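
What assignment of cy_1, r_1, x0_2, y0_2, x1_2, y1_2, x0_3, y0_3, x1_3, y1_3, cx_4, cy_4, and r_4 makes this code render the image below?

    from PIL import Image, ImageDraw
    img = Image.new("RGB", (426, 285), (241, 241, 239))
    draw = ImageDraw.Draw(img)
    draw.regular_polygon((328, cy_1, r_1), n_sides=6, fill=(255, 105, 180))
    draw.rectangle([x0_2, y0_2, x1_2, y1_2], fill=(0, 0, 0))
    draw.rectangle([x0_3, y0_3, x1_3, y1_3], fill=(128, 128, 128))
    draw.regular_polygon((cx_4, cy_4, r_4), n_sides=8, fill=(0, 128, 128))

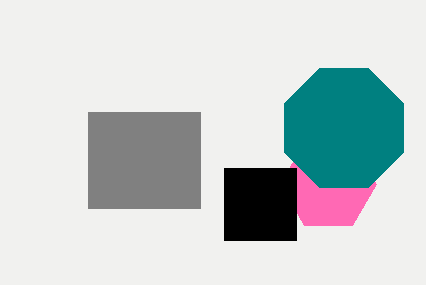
cy_1 = 184; r_1 = 48; x0_2 = 224; y0_2 = 168; x1_2 = 296; y1_2 = 240; x0_3 = 88; y0_3 = 112; x1_3 = 200; y1_3 = 208; cx_4 = 344; cy_4 = 128; r_4 = 64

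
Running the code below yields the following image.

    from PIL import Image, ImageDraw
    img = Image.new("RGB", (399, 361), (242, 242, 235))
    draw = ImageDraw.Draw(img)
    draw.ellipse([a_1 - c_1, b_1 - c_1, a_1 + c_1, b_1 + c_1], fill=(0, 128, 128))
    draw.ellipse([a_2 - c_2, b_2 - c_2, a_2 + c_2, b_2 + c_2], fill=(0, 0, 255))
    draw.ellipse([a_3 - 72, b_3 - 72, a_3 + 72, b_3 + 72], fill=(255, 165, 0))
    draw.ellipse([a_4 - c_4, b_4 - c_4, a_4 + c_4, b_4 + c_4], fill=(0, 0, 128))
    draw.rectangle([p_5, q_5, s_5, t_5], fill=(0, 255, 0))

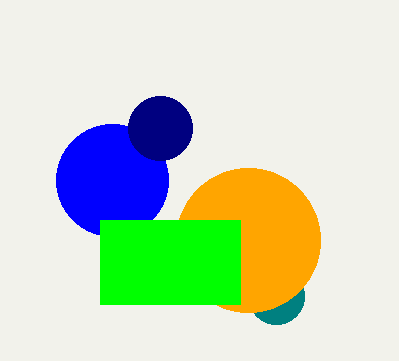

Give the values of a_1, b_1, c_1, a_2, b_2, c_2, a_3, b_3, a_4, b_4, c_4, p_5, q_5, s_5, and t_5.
a_1 = 276; b_1 = 296; c_1 = 28; a_2 = 112; b_2 = 180; c_2 = 56; a_3 = 248; b_3 = 240; a_4 = 160; b_4 = 128; c_4 = 32; p_5 = 100; q_5 = 220; s_5 = 240; t_5 = 304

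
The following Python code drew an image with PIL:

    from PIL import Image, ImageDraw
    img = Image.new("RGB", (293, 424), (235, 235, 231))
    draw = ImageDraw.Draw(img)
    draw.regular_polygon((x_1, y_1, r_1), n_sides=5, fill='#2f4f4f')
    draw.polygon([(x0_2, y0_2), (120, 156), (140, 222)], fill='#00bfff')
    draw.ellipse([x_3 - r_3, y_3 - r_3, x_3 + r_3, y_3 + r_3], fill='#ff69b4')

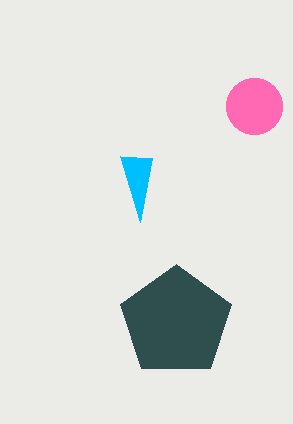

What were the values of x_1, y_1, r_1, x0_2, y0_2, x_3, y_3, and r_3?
x_1 = 176; y_1 = 322; r_1 = 58; x0_2 = 152; y0_2 = 158; x_3 = 254; y_3 = 106; r_3 = 28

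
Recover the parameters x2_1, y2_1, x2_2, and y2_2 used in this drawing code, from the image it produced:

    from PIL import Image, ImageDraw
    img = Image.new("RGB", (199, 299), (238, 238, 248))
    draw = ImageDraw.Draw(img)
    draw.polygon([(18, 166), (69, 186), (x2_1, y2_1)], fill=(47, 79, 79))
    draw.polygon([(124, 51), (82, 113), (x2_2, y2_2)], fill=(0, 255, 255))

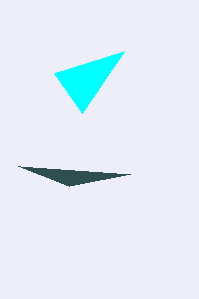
x2_1 = 130; y2_1 = 174; x2_2 = 54; y2_2 = 73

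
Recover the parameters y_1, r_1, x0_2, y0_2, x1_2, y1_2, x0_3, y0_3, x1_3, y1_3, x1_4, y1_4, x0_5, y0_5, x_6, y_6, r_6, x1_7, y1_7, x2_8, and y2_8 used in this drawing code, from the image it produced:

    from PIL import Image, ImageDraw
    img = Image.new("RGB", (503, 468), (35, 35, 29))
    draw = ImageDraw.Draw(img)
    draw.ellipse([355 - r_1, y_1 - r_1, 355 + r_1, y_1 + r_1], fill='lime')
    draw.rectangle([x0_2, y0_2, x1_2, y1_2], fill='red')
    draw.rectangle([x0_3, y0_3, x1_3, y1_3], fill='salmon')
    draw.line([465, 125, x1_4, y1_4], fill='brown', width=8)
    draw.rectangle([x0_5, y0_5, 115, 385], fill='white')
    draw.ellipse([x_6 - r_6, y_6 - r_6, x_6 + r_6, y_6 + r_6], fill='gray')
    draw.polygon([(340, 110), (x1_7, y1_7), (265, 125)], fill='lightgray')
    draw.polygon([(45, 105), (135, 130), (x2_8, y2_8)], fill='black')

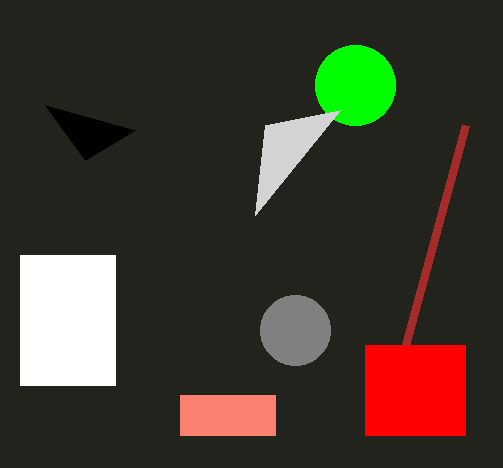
y_1 = 85
r_1 = 40
x0_2 = 365
y0_2 = 345
x1_2 = 465
y1_2 = 435
x0_3 = 180
y0_3 = 395
x1_3 = 275
y1_3 = 435
x1_4 = 405
y1_4 = 345
x0_5 = 20
y0_5 = 255
x_6 = 295
y_6 = 330
r_6 = 35
x1_7 = 255
y1_7 = 215
x2_8 = 85
y2_8 = 160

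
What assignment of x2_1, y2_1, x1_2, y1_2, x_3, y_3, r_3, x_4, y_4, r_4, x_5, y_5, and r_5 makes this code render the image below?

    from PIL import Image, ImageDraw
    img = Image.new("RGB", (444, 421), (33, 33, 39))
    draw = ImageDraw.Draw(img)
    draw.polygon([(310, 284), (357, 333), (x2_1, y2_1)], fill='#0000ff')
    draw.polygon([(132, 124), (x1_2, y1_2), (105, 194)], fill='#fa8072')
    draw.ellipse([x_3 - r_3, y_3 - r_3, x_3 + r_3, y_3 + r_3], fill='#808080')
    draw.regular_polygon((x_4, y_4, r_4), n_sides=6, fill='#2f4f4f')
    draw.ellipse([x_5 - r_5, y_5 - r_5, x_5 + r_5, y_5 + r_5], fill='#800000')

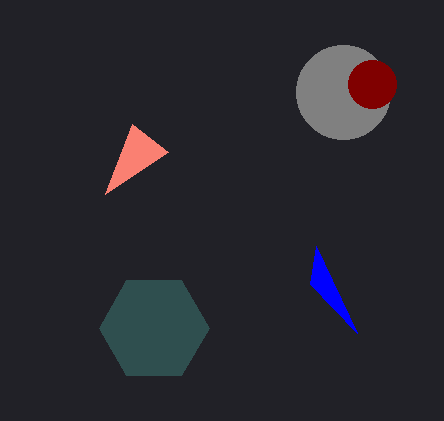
x2_1 = 316
y2_1 = 246
x1_2 = 168
y1_2 = 152
x_3 = 343
y_3 = 92
r_3 = 47
x_4 = 154
y_4 = 328
r_4 = 55
x_5 = 372
y_5 = 84
r_5 = 24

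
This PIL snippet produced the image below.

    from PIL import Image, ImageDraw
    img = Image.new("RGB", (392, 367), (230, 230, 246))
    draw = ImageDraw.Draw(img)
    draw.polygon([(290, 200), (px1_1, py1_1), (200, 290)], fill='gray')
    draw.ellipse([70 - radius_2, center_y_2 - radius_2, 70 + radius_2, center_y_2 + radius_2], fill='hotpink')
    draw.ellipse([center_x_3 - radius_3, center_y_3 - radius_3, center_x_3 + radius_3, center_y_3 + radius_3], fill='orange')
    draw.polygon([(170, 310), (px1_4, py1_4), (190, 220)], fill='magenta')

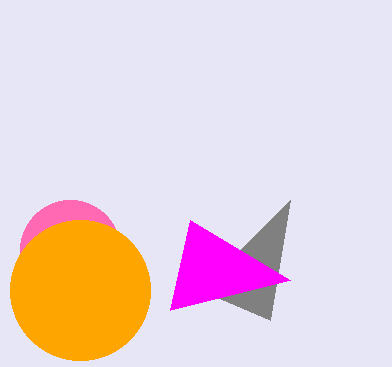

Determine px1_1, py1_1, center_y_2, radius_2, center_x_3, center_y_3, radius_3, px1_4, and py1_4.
px1_1 = 270, py1_1 = 320, center_y_2 = 250, radius_2 = 50, center_x_3 = 80, center_y_3 = 290, radius_3 = 70, px1_4 = 290, py1_4 = 280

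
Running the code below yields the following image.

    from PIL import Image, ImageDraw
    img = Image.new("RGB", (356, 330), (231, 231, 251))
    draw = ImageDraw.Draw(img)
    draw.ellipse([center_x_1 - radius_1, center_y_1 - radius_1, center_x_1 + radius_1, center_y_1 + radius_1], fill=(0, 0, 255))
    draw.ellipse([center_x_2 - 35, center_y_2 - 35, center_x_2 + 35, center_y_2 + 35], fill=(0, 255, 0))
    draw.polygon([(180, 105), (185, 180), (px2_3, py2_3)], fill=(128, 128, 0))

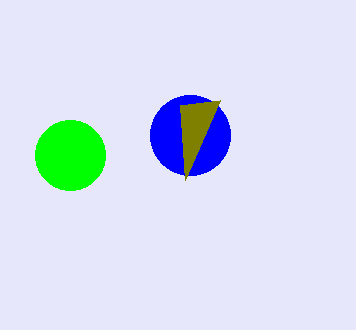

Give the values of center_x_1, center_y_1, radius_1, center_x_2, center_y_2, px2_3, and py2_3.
center_x_1 = 190, center_y_1 = 135, radius_1 = 40, center_x_2 = 70, center_y_2 = 155, px2_3 = 220, py2_3 = 100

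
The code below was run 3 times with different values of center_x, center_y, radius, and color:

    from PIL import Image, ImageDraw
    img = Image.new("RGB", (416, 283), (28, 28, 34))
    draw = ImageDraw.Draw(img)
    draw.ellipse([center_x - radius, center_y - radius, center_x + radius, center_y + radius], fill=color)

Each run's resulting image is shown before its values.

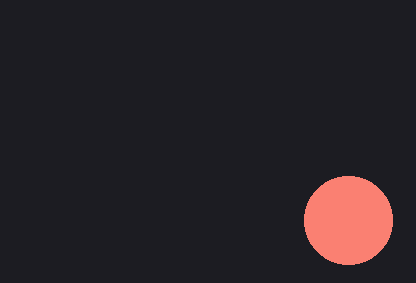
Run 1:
center_x = 348
center_y = 220
radius = 44
color = 'salmon'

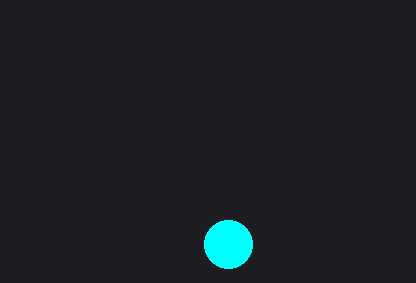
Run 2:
center_x = 228, center_y = 244, radius = 24, color = 'cyan'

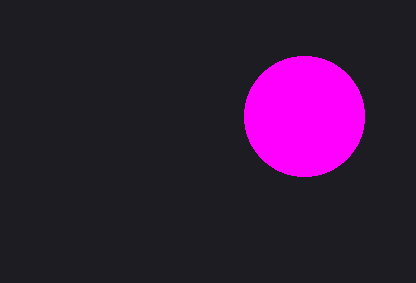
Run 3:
center_x = 304, center_y = 116, radius = 60, color = 'magenta'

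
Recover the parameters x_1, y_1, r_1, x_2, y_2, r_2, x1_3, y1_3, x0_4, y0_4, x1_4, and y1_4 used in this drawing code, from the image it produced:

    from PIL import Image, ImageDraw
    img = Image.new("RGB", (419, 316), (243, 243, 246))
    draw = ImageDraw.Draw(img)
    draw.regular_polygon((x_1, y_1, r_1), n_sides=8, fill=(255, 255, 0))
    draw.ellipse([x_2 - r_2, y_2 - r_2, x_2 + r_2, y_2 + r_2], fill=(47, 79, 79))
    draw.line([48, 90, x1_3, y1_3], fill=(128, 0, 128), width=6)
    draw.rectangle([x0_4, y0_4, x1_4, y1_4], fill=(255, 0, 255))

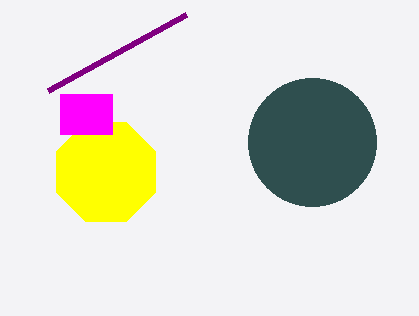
x_1 = 106, y_1 = 172, r_1 = 54, x_2 = 312, y_2 = 142, r_2 = 64, x1_3 = 186, y1_3 = 14, x0_4 = 60, y0_4 = 94, x1_4 = 112, y1_4 = 134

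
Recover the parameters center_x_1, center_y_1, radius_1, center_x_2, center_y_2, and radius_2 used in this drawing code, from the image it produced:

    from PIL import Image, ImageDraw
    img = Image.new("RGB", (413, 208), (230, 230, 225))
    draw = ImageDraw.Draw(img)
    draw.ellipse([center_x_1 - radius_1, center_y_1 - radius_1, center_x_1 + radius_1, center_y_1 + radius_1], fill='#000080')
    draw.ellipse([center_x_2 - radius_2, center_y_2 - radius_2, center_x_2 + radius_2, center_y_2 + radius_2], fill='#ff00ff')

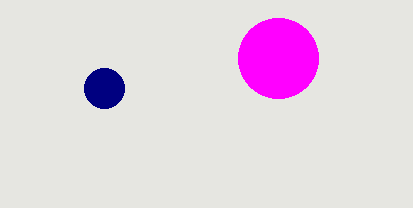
center_x_1 = 104, center_y_1 = 88, radius_1 = 20, center_x_2 = 278, center_y_2 = 58, radius_2 = 40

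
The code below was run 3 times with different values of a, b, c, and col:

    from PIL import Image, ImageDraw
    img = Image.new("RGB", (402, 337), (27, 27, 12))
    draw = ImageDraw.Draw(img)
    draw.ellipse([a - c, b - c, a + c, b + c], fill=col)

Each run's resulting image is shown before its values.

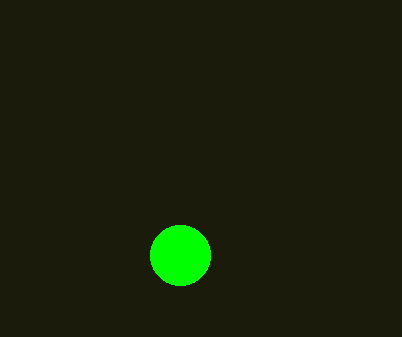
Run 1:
a = 180
b = 255
c = 30
col = 'lime'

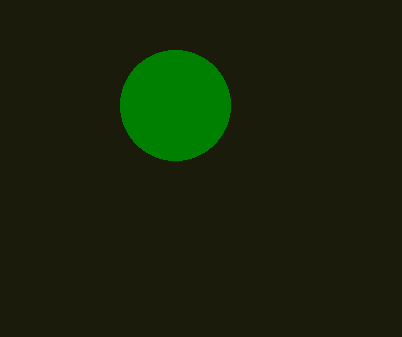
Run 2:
a = 175
b = 105
c = 55
col = 'green'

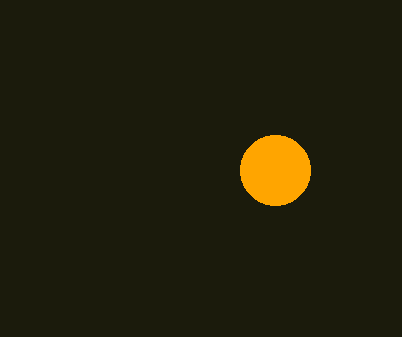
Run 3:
a = 275; b = 170; c = 35; col = 'orange'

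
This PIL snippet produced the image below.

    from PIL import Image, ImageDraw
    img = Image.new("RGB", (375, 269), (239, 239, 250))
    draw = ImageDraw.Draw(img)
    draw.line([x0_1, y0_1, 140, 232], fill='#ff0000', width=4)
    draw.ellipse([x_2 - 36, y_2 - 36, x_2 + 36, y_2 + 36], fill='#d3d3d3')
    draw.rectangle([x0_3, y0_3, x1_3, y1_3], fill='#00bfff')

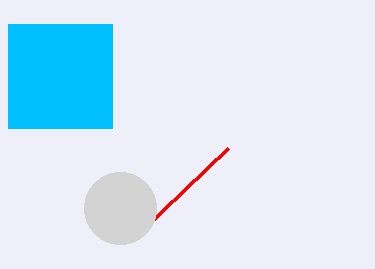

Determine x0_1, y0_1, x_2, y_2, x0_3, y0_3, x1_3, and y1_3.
x0_1 = 228, y0_1 = 148, x_2 = 120, y_2 = 208, x0_3 = 8, y0_3 = 24, x1_3 = 112, y1_3 = 128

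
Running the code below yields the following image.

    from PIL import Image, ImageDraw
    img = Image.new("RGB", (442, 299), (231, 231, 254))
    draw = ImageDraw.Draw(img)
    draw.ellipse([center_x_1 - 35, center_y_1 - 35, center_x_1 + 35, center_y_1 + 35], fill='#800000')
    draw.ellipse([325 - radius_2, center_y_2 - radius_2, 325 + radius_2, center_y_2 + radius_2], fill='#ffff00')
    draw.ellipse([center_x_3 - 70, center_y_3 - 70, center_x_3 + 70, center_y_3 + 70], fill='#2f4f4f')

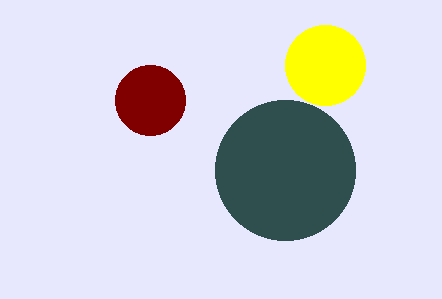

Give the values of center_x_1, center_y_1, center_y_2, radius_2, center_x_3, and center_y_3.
center_x_1 = 150
center_y_1 = 100
center_y_2 = 65
radius_2 = 40
center_x_3 = 285
center_y_3 = 170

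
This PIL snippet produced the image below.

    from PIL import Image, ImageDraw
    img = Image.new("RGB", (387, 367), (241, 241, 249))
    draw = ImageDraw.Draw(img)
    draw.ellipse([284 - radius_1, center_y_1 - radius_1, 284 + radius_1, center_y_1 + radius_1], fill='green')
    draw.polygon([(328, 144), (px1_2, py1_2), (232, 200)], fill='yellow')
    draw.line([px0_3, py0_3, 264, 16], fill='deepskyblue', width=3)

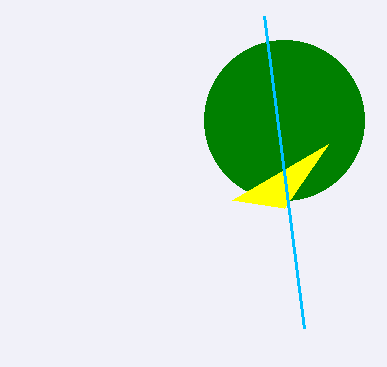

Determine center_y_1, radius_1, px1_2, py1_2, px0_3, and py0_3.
center_y_1 = 120, radius_1 = 80, px1_2 = 284, py1_2 = 208, px0_3 = 304, py0_3 = 328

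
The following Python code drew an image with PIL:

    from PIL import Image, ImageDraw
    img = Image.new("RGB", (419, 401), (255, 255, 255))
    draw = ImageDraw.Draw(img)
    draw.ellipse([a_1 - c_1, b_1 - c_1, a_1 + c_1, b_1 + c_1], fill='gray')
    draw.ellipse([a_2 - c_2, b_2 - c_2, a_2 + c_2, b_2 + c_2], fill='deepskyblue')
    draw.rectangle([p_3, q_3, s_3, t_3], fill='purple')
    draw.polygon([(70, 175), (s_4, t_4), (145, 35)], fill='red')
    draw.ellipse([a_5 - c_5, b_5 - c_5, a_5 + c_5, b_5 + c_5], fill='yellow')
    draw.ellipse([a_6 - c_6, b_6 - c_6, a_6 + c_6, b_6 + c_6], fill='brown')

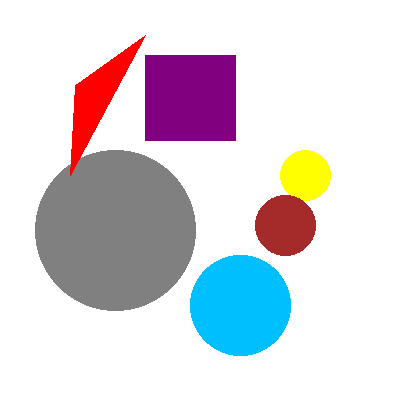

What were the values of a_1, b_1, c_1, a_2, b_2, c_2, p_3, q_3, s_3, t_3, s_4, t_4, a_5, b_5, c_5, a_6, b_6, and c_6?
a_1 = 115
b_1 = 230
c_1 = 80
a_2 = 240
b_2 = 305
c_2 = 50
p_3 = 145
q_3 = 55
s_3 = 235
t_3 = 140
s_4 = 75
t_4 = 85
a_5 = 305
b_5 = 175
c_5 = 25
a_6 = 285
b_6 = 225
c_6 = 30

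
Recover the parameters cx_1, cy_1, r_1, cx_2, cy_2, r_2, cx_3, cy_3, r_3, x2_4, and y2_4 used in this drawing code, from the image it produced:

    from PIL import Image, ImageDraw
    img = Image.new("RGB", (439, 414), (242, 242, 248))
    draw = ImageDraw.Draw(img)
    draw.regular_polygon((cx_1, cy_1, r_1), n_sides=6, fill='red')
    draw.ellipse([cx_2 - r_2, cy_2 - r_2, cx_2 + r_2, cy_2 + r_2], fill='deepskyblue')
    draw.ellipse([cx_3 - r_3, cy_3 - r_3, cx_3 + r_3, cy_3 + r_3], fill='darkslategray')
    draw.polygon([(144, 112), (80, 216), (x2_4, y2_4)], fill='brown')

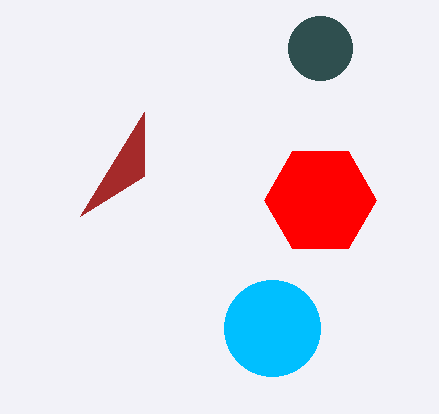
cx_1 = 320, cy_1 = 200, r_1 = 56, cx_2 = 272, cy_2 = 328, r_2 = 48, cx_3 = 320, cy_3 = 48, r_3 = 32, x2_4 = 144, y2_4 = 176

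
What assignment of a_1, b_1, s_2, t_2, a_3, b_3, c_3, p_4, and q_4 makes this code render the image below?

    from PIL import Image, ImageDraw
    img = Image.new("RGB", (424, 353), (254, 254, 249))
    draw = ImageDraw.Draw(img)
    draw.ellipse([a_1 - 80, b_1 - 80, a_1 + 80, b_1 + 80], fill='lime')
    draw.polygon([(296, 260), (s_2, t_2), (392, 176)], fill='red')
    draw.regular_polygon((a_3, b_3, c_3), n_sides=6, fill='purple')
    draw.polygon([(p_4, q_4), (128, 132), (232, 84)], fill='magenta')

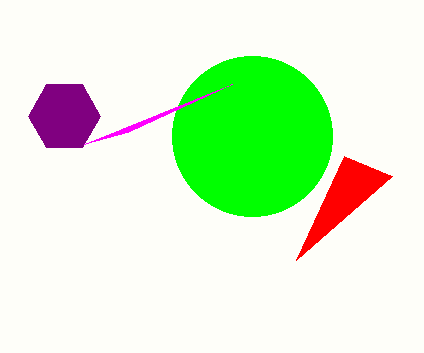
a_1 = 252, b_1 = 136, s_2 = 344, t_2 = 156, a_3 = 64, b_3 = 116, c_3 = 36, p_4 = 84, q_4 = 144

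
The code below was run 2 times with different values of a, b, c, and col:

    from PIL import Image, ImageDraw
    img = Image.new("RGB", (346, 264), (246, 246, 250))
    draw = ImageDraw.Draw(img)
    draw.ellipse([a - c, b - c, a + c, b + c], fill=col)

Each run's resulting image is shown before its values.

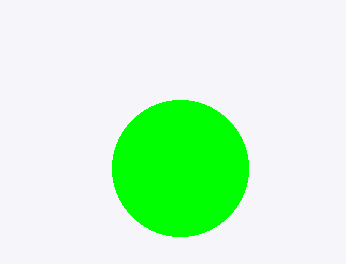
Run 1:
a = 180, b = 168, c = 68, col = 'lime'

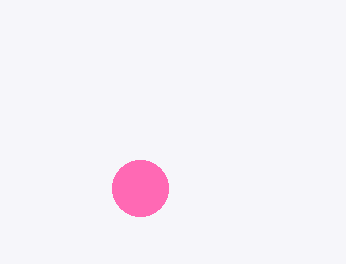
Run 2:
a = 140, b = 188, c = 28, col = 'hotpink'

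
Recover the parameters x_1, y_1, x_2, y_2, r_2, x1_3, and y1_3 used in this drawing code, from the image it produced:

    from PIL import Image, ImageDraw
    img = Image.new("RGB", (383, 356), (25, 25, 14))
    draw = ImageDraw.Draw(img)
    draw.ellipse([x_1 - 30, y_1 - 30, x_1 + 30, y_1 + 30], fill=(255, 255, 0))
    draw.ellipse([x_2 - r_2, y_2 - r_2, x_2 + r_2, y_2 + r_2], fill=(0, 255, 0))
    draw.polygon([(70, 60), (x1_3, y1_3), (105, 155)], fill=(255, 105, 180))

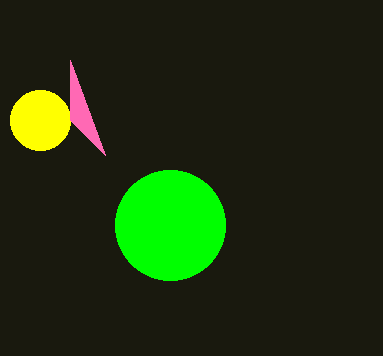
x_1 = 40, y_1 = 120, x_2 = 170, y_2 = 225, r_2 = 55, x1_3 = 70, y1_3 = 120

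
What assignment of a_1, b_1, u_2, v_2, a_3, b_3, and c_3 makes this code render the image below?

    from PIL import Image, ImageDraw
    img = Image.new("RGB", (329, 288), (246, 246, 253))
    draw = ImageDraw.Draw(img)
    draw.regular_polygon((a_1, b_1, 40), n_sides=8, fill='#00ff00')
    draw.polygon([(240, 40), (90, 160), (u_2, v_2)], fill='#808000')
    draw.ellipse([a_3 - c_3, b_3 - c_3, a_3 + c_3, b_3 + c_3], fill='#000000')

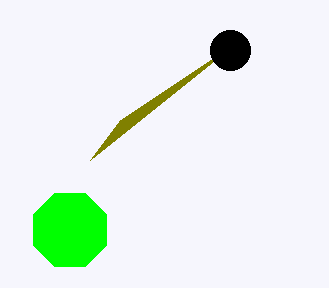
a_1 = 70; b_1 = 230; u_2 = 120; v_2 = 120; a_3 = 230; b_3 = 50; c_3 = 20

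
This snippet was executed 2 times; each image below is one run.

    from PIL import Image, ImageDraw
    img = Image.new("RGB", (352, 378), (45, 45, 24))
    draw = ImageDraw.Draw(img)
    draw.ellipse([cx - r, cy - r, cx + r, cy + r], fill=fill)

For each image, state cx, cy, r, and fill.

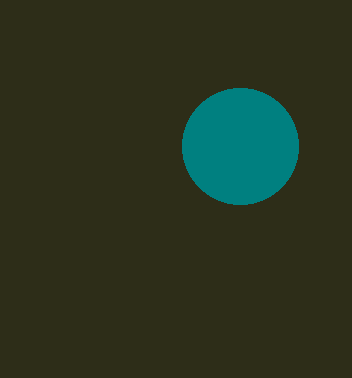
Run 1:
cx = 240; cy = 146; r = 58; fill = 'teal'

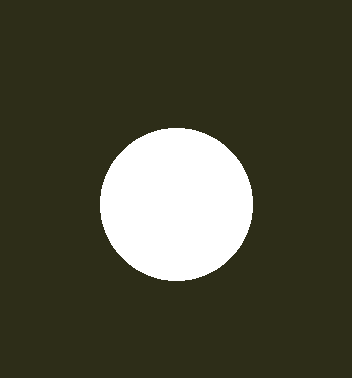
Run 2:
cx = 176, cy = 204, r = 76, fill = 'white'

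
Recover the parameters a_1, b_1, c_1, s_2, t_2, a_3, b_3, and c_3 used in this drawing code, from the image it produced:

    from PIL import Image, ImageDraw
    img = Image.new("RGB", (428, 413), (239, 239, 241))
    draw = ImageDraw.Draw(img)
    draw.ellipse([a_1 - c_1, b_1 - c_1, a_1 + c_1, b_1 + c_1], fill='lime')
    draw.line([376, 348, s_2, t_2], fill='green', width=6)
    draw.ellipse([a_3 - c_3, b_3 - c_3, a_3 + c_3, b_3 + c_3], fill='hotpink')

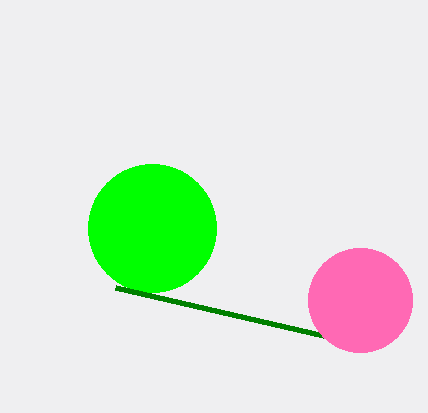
a_1 = 152; b_1 = 228; c_1 = 64; s_2 = 116; t_2 = 288; a_3 = 360; b_3 = 300; c_3 = 52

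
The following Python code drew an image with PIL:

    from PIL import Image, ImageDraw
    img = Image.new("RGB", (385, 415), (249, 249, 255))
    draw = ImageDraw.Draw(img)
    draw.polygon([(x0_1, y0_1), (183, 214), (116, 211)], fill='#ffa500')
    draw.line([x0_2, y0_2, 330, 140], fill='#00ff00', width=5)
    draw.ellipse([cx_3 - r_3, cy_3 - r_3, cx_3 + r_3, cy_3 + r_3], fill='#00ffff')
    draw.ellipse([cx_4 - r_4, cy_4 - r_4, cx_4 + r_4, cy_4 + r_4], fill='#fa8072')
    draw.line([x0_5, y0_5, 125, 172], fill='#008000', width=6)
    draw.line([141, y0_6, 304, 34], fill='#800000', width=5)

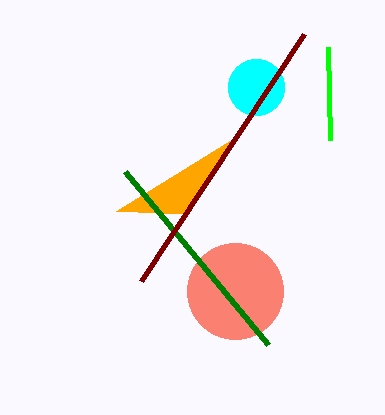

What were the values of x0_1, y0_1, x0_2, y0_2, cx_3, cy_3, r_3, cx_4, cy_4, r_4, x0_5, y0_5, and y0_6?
x0_1 = 239, y0_1 = 135, x0_2 = 328, y0_2 = 47, cx_3 = 256, cy_3 = 87, r_3 = 28, cx_4 = 235, cy_4 = 291, r_4 = 48, x0_5 = 268, y0_5 = 345, y0_6 = 281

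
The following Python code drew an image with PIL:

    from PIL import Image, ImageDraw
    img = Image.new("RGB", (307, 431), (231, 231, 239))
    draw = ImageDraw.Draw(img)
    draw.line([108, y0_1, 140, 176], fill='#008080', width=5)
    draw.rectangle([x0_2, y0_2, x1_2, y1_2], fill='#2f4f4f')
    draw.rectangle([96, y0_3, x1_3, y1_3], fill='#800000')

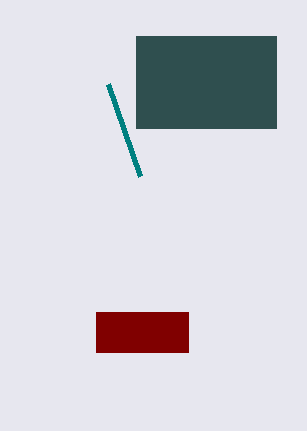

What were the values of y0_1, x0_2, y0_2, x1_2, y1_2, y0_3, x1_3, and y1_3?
y0_1 = 84
x0_2 = 136
y0_2 = 36
x1_2 = 276
y1_2 = 128
y0_3 = 312
x1_3 = 188
y1_3 = 352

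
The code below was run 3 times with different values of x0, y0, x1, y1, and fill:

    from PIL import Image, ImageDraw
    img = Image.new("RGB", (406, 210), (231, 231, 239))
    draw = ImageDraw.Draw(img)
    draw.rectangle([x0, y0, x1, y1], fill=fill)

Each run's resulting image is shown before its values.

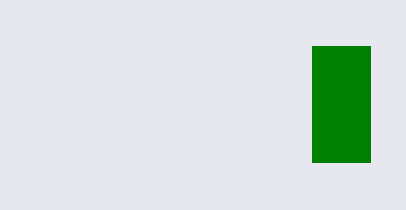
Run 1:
x0 = 312
y0 = 46
x1 = 370
y1 = 162
fill = 'green'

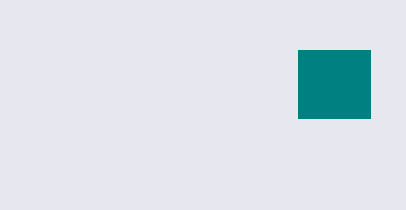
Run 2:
x0 = 298
y0 = 50
x1 = 370
y1 = 118
fill = 'teal'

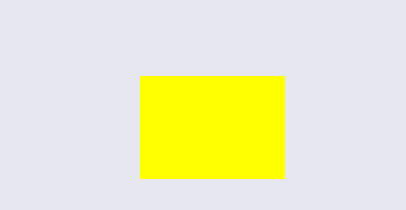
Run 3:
x0 = 140
y0 = 76
x1 = 284
y1 = 178
fill = 'yellow'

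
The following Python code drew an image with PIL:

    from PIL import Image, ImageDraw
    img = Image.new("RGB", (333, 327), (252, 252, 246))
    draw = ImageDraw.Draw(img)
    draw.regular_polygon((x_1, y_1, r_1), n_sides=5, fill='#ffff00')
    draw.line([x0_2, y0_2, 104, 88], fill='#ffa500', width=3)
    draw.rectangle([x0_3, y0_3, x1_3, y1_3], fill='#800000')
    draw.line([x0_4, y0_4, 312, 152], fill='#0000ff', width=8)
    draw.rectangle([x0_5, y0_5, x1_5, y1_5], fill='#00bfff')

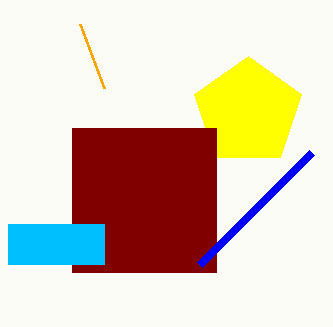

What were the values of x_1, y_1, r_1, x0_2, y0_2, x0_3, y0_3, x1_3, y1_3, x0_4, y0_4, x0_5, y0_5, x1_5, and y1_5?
x_1 = 248; y_1 = 112; r_1 = 56; x0_2 = 80; y0_2 = 24; x0_3 = 72; y0_3 = 128; x1_3 = 216; y1_3 = 272; x0_4 = 200; y0_4 = 264; x0_5 = 8; y0_5 = 224; x1_5 = 104; y1_5 = 264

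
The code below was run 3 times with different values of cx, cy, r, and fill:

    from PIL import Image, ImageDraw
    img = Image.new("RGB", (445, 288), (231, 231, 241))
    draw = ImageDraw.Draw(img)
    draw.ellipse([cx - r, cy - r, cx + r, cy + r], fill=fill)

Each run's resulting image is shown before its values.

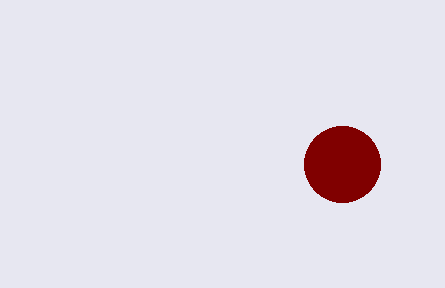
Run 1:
cx = 342; cy = 164; r = 38; fill = 'maroon'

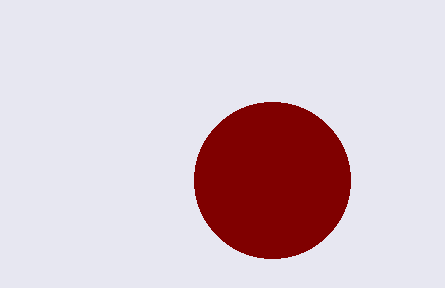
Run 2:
cx = 272
cy = 180
r = 78
fill = 'maroon'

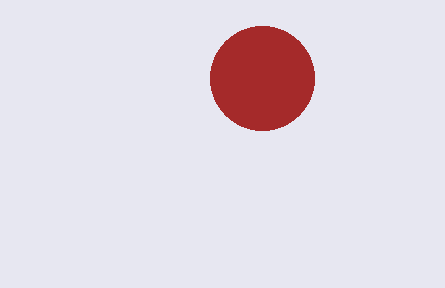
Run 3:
cx = 262, cy = 78, r = 52, fill = 'brown'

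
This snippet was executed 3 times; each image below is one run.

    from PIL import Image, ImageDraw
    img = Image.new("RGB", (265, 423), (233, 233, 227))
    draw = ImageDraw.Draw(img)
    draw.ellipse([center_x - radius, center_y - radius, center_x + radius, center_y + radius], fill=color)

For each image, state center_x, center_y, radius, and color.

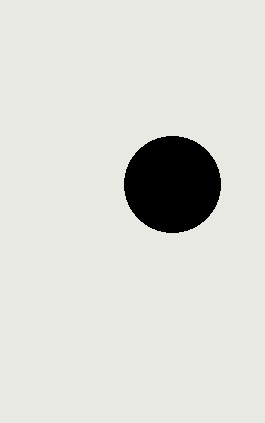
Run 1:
center_x = 172
center_y = 184
radius = 48
color = 'black'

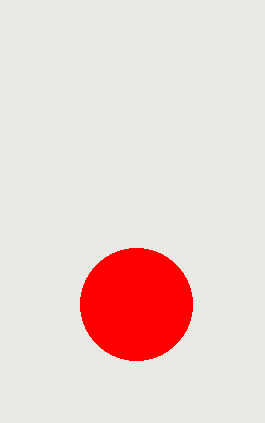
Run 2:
center_x = 136
center_y = 304
radius = 56
color = 'red'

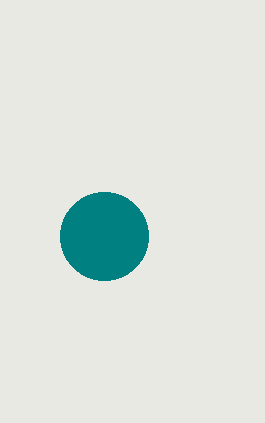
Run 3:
center_x = 104
center_y = 236
radius = 44
color = 'teal'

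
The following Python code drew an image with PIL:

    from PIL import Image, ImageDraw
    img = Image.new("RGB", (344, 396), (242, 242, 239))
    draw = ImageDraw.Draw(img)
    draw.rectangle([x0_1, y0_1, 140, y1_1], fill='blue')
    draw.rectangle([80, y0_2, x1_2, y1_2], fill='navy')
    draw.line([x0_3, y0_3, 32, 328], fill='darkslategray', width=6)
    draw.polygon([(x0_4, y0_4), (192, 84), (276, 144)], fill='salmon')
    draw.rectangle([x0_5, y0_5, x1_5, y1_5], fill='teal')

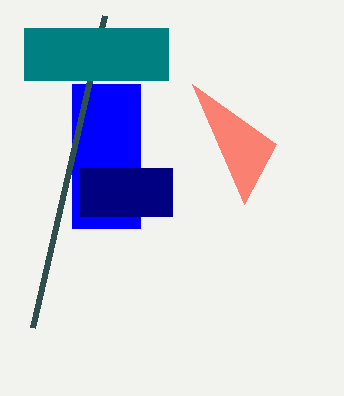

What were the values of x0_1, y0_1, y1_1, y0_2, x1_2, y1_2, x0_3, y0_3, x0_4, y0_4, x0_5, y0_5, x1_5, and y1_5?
x0_1 = 72; y0_1 = 84; y1_1 = 228; y0_2 = 168; x1_2 = 172; y1_2 = 216; x0_3 = 104; y0_3 = 16; x0_4 = 244; y0_4 = 204; x0_5 = 24; y0_5 = 28; x1_5 = 168; y1_5 = 80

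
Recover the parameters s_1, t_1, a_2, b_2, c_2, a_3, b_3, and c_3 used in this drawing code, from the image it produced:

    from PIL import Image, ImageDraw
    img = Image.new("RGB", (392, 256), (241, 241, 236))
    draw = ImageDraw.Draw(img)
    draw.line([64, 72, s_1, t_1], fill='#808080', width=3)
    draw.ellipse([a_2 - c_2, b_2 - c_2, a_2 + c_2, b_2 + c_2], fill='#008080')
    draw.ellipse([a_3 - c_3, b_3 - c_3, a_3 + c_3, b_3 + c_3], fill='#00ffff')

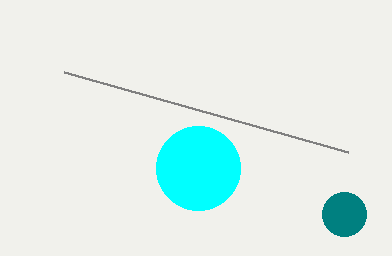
s_1 = 348, t_1 = 152, a_2 = 344, b_2 = 214, c_2 = 22, a_3 = 198, b_3 = 168, c_3 = 42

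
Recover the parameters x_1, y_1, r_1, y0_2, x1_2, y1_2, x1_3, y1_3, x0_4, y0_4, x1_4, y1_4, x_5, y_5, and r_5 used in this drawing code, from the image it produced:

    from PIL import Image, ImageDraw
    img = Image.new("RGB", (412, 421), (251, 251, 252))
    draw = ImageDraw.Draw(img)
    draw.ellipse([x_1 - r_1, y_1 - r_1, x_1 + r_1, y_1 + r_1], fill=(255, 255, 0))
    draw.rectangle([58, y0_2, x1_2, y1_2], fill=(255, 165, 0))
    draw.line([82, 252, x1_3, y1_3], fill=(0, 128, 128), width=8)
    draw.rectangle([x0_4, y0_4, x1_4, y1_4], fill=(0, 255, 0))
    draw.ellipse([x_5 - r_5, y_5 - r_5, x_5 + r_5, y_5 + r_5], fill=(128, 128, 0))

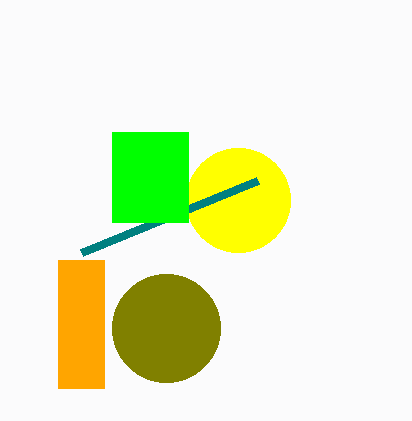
x_1 = 238; y_1 = 200; r_1 = 52; y0_2 = 260; x1_2 = 104; y1_2 = 388; x1_3 = 258; y1_3 = 180; x0_4 = 112; y0_4 = 132; x1_4 = 188; y1_4 = 222; x_5 = 166; y_5 = 328; r_5 = 54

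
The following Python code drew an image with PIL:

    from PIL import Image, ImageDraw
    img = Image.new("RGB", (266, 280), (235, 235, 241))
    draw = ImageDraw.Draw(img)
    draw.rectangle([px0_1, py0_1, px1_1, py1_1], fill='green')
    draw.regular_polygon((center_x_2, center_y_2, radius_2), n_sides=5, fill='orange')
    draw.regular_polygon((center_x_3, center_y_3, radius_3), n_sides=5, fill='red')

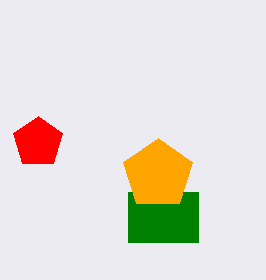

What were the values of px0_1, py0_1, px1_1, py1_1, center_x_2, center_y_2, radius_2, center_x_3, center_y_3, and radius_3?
px0_1 = 128; py0_1 = 192; px1_1 = 198; py1_1 = 242; center_x_2 = 158; center_y_2 = 174; radius_2 = 36; center_x_3 = 38; center_y_3 = 142; radius_3 = 26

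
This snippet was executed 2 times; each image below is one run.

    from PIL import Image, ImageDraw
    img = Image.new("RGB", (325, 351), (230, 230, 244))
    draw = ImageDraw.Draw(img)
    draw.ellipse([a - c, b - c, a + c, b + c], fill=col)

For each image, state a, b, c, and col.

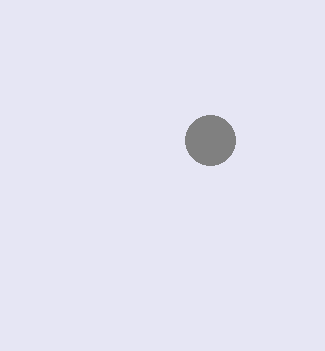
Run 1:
a = 210
b = 140
c = 25
col = 'gray'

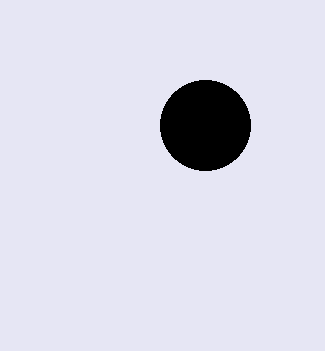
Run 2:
a = 205
b = 125
c = 45
col = 'black'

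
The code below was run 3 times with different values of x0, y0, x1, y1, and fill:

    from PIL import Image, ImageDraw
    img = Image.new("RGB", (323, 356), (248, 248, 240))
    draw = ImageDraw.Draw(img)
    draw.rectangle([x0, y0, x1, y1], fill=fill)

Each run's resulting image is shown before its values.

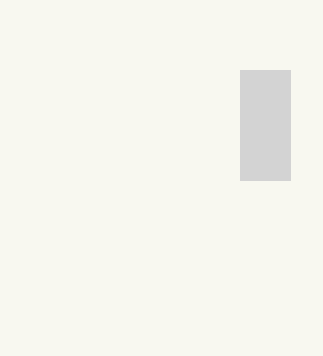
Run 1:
x0 = 240; y0 = 70; x1 = 290; y1 = 180; fill = 'lightgray'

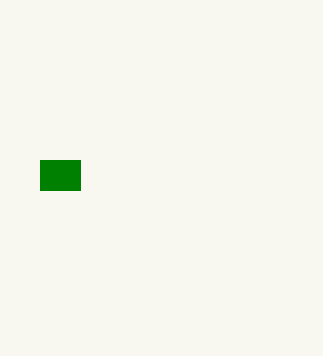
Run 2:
x0 = 40; y0 = 160; x1 = 80; y1 = 190; fill = 'green'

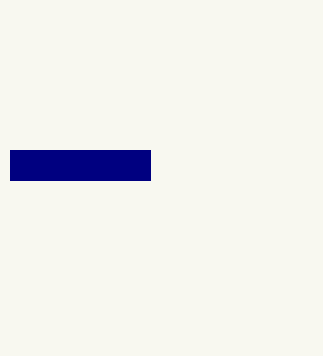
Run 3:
x0 = 10
y0 = 150
x1 = 150
y1 = 180
fill = 'navy'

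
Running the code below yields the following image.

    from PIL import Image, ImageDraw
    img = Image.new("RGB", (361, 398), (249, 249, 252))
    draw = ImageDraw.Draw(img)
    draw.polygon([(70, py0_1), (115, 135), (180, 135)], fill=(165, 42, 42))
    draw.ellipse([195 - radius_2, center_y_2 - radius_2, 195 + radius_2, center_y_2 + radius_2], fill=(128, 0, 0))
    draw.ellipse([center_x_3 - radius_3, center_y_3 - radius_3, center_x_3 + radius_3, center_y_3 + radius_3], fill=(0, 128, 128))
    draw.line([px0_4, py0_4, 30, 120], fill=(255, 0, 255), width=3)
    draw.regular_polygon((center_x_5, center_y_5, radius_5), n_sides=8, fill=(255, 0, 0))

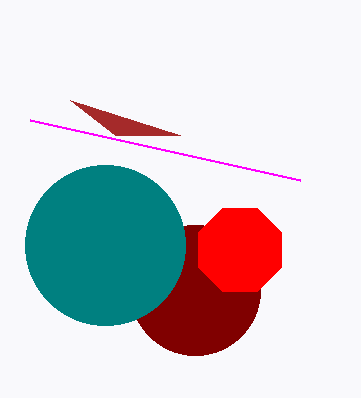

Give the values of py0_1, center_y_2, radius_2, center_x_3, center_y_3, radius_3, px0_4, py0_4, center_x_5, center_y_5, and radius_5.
py0_1 = 100; center_y_2 = 290; radius_2 = 65; center_x_3 = 105; center_y_3 = 245; radius_3 = 80; px0_4 = 300; py0_4 = 180; center_x_5 = 240; center_y_5 = 250; radius_5 = 45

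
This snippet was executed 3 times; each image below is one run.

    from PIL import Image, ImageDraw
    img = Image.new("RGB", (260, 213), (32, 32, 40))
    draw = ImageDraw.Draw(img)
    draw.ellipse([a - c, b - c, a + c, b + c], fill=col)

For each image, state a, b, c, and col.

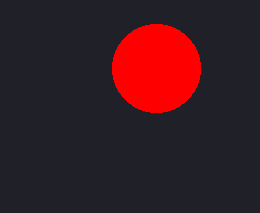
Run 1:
a = 156
b = 68
c = 44
col = 'red'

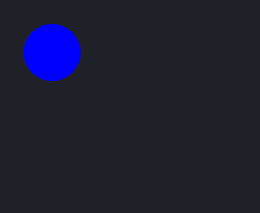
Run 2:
a = 52
b = 52
c = 28
col = 'blue'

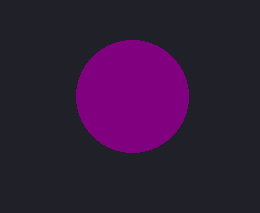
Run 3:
a = 132; b = 96; c = 56; col = 'purple'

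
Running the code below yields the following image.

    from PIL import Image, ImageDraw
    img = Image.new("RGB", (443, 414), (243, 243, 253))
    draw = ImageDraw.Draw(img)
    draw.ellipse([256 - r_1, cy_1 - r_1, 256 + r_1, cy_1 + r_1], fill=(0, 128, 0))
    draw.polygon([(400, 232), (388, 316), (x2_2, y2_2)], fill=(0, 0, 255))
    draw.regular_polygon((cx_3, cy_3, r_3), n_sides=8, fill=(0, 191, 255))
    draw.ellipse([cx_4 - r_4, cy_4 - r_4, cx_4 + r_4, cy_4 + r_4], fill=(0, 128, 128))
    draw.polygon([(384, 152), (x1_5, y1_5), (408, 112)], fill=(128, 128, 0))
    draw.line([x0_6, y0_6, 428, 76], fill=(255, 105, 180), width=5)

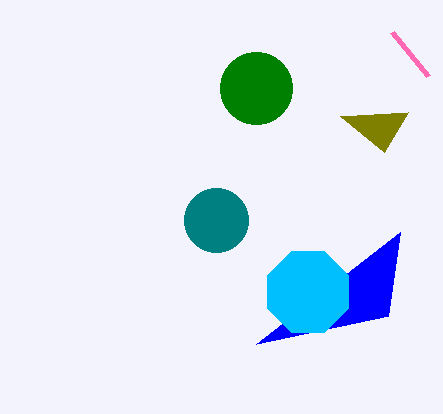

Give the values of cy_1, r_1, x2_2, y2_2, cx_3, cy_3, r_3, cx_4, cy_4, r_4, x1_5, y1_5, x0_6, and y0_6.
cy_1 = 88, r_1 = 36, x2_2 = 256, y2_2 = 344, cx_3 = 308, cy_3 = 292, r_3 = 44, cx_4 = 216, cy_4 = 220, r_4 = 32, x1_5 = 340, y1_5 = 116, x0_6 = 392, y0_6 = 32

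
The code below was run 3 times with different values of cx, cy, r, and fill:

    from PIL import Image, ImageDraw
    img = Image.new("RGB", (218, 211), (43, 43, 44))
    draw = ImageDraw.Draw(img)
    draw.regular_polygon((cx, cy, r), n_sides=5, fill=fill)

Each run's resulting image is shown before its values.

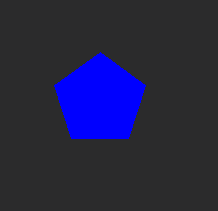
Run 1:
cx = 100; cy = 100; r = 48; fill = 'blue'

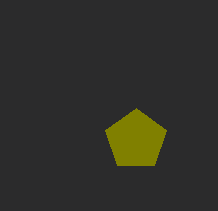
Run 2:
cx = 136; cy = 140; r = 32; fill = 'olive'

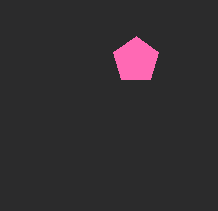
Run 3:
cx = 136; cy = 60; r = 24; fill = 'hotpink'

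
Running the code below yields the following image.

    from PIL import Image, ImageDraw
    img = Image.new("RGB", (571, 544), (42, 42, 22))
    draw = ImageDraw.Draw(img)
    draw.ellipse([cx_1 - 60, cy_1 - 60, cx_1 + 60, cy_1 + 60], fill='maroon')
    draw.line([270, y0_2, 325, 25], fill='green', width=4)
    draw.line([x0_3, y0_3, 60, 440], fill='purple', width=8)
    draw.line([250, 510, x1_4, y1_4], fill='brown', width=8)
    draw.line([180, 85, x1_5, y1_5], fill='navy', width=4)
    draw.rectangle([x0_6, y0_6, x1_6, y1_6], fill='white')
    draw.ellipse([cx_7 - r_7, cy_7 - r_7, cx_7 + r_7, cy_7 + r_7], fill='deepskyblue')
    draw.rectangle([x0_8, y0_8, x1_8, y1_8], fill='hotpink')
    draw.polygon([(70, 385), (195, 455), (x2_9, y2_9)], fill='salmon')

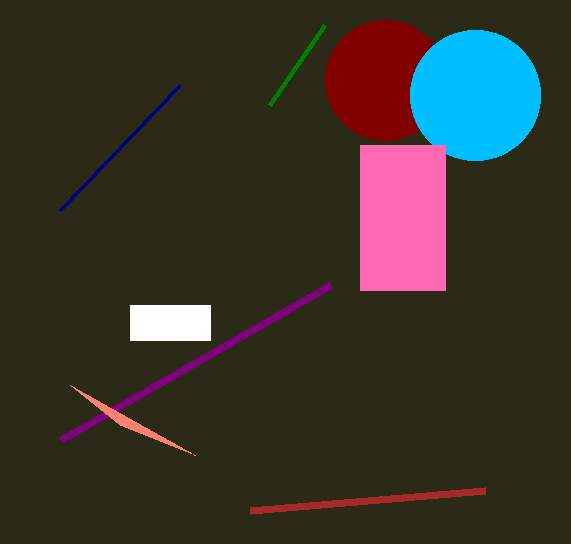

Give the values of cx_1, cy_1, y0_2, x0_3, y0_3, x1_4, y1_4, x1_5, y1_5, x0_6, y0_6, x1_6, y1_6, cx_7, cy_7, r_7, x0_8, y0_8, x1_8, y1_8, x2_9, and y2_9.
cx_1 = 385, cy_1 = 80, y0_2 = 105, x0_3 = 330, y0_3 = 285, x1_4 = 485, y1_4 = 490, x1_5 = 60, y1_5 = 210, x0_6 = 130, y0_6 = 305, x1_6 = 210, y1_6 = 340, cx_7 = 475, cy_7 = 95, r_7 = 65, x0_8 = 360, y0_8 = 145, x1_8 = 445, y1_8 = 290, x2_9 = 120, y2_9 = 425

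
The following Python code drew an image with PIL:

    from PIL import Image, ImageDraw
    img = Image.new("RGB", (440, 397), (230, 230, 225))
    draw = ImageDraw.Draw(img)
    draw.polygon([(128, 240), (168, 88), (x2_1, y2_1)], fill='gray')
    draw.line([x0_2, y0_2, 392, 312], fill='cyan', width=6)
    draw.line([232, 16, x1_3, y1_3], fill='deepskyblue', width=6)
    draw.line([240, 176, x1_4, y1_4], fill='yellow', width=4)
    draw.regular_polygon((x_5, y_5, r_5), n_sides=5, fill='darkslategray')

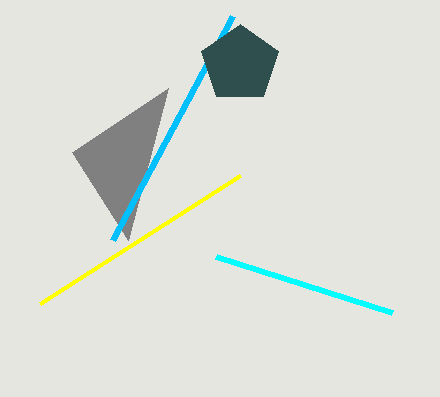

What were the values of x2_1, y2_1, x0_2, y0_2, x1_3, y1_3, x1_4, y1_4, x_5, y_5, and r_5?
x2_1 = 72, y2_1 = 152, x0_2 = 216, y0_2 = 256, x1_3 = 112, y1_3 = 240, x1_4 = 40, y1_4 = 304, x_5 = 240, y_5 = 64, r_5 = 40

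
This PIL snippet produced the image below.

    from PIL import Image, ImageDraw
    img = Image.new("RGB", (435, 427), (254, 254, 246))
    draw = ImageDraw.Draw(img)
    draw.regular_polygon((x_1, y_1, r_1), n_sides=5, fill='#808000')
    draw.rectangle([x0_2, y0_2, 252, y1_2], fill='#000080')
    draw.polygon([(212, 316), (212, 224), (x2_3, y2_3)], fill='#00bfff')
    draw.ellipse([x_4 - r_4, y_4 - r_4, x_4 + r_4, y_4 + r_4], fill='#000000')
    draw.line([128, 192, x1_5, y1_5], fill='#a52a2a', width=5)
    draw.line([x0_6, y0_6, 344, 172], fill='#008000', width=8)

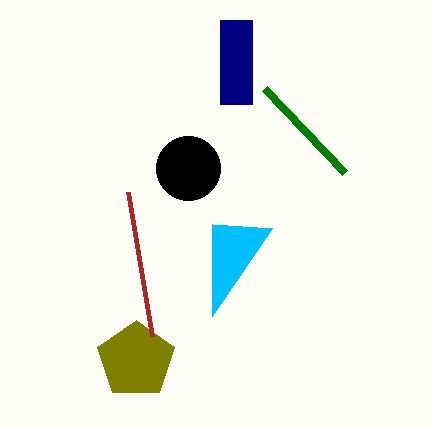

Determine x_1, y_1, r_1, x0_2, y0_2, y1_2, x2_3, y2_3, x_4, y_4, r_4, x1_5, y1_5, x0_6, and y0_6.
x_1 = 136; y_1 = 360; r_1 = 40; x0_2 = 220; y0_2 = 20; y1_2 = 104; x2_3 = 272; y2_3 = 228; x_4 = 188; y_4 = 168; r_4 = 32; x1_5 = 152; y1_5 = 336; x0_6 = 264; y0_6 = 88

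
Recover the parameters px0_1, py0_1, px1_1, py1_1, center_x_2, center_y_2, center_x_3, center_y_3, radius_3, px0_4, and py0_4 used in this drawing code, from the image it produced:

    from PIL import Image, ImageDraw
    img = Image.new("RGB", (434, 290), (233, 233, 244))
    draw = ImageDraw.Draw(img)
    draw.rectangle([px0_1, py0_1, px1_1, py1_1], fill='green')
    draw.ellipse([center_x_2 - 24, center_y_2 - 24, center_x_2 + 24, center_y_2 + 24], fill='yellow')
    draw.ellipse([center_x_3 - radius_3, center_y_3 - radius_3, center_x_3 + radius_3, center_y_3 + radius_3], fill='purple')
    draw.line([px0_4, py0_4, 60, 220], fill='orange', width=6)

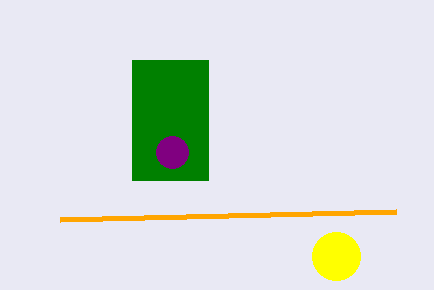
px0_1 = 132, py0_1 = 60, px1_1 = 208, py1_1 = 180, center_x_2 = 336, center_y_2 = 256, center_x_3 = 172, center_y_3 = 152, radius_3 = 16, px0_4 = 396, py0_4 = 212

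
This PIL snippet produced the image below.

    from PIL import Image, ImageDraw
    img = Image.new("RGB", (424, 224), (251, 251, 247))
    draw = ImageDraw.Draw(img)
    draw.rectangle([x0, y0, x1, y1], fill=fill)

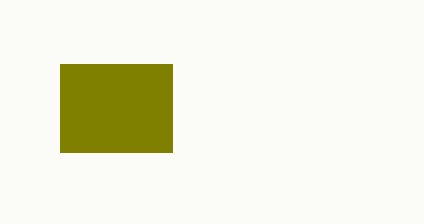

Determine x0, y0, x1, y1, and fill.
x0 = 60
y0 = 64
x1 = 172
y1 = 152
fill = 'olive'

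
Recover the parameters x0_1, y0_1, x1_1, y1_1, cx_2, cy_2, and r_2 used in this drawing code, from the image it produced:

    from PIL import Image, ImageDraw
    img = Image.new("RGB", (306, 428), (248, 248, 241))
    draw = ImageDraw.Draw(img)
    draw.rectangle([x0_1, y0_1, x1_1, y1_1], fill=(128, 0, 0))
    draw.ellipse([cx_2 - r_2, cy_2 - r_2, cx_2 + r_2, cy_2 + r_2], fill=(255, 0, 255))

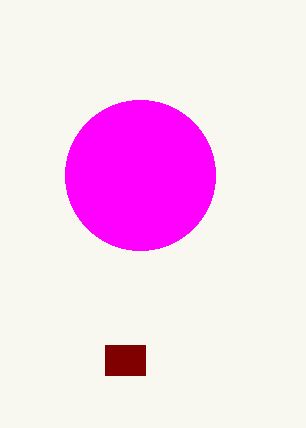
x0_1 = 105, y0_1 = 345, x1_1 = 145, y1_1 = 375, cx_2 = 140, cy_2 = 175, r_2 = 75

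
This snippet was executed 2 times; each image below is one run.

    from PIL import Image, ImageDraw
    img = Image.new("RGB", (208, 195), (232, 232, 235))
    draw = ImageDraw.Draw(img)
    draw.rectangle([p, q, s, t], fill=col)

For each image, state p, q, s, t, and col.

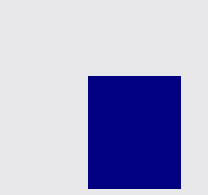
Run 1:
p = 88, q = 76, s = 180, t = 188, col = 'navy'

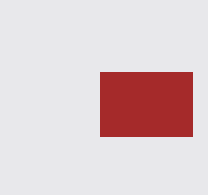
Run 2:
p = 100
q = 72
s = 192
t = 136
col = 'brown'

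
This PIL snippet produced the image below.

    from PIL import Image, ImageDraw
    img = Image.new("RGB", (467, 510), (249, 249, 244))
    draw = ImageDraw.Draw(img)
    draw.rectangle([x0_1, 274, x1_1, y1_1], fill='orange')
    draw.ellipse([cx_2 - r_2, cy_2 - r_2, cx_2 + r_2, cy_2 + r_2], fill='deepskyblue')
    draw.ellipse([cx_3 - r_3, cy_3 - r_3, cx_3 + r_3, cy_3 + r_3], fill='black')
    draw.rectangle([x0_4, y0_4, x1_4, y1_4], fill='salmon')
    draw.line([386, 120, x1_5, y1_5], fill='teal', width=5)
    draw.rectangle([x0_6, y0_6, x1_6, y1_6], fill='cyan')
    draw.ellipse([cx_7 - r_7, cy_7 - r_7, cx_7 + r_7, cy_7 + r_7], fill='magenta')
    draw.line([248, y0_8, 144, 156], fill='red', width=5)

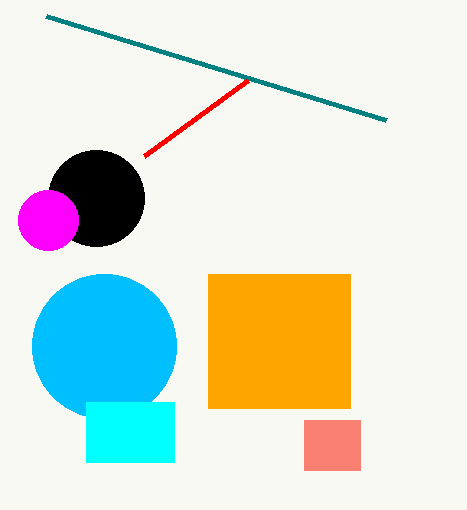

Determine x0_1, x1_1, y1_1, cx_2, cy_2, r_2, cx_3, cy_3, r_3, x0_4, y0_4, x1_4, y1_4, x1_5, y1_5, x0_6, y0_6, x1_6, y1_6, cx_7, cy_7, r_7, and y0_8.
x0_1 = 208; x1_1 = 350; y1_1 = 408; cx_2 = 104; cy_2 = 346; r_2 = 72; cx_3 = 96; cy_3 = 198; r_3 = 48; x0_4 = 304; y0_4 = 420; x1_4 = 360; y1_4 = 470; x1_5 = 46; y1_5 = 16; x0_6 = 86; y0_6 = 402; x1_6 = 174; y1_6 = 462; cx_7 = 48; cy_7 = 220; r_7 = 30; y0_8 = 80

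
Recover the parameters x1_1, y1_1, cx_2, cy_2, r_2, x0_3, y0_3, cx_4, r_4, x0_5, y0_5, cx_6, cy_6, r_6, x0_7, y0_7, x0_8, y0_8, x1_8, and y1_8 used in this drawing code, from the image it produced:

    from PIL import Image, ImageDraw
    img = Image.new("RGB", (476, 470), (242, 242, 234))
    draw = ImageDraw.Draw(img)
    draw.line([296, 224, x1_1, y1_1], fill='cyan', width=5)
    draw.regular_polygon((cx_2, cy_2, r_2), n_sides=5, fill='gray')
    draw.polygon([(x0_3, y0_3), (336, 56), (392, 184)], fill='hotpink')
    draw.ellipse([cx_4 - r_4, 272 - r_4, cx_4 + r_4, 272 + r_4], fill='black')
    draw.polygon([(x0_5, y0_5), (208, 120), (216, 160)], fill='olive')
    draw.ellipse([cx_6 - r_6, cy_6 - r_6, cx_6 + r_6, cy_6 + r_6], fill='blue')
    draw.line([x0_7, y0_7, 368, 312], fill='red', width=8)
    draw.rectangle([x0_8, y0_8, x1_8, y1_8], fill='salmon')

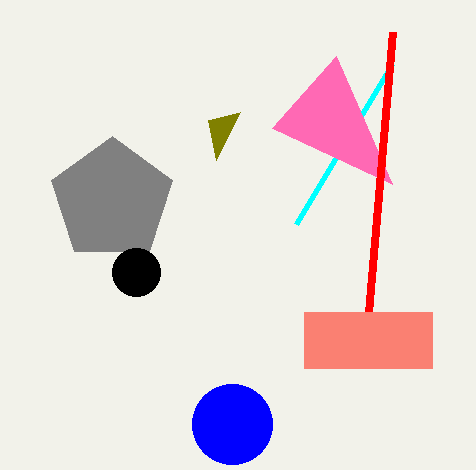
x1_1 = 392, y1_1 = 64, cx_2 = 112, cy_2 = 200, r_2 = 64, x0_3 = 272, y0_3 = 128, cx_4 = 136, r_4 = 24, x0_5 = 240, y0_5 = 112, cx_6 = 232, cy_6 = 424, r_6 = 40, x0_7 = 392, y0_7 = 32, x0_8 = 304, y0_8 = 312, x1_8 = 432, y1_8 = 368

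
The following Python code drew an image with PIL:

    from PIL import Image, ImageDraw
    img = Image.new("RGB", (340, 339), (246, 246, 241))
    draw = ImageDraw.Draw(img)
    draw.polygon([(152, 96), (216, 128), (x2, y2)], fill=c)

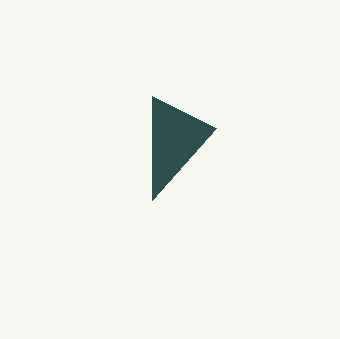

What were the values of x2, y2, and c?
x2 = 152; y2 = 200; c = 'darkslategray'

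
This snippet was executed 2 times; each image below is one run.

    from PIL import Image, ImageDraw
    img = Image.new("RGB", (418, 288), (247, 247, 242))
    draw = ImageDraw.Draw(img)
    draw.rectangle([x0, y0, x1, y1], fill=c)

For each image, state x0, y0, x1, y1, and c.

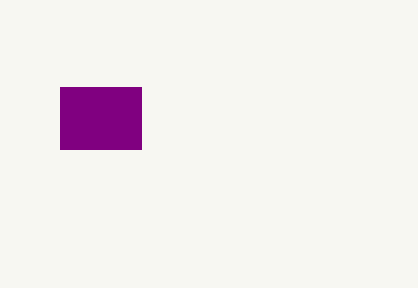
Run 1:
x0 = 60
y0 = 87
x1 = 141
y1 = 149
c = 'purple'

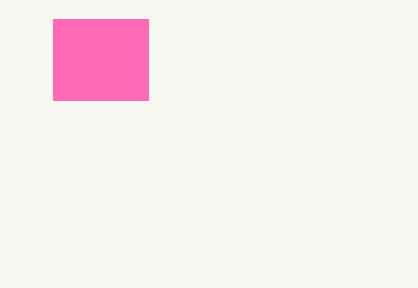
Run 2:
x0 = 53, y0 = 19, x1 = 148, y1 = 100, c = 'hotpink'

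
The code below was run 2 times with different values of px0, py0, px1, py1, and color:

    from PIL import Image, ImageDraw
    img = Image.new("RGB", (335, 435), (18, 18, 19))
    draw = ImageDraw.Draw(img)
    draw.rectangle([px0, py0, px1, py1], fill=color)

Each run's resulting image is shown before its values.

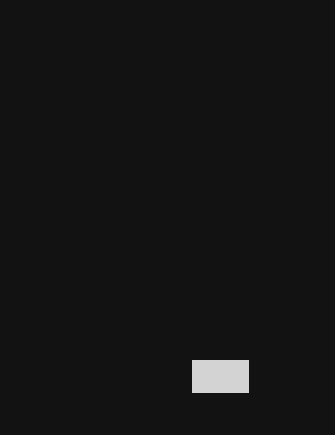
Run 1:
px0 = 192
py0 = 360
px1 = 248
py1 = 392
color = 'lightgray'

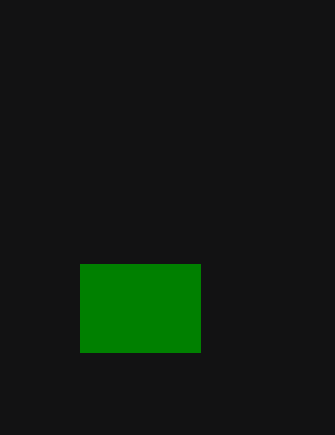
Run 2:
px0 = 80; py0 = 264; px1 = 200; py1 = 352; color = 'green'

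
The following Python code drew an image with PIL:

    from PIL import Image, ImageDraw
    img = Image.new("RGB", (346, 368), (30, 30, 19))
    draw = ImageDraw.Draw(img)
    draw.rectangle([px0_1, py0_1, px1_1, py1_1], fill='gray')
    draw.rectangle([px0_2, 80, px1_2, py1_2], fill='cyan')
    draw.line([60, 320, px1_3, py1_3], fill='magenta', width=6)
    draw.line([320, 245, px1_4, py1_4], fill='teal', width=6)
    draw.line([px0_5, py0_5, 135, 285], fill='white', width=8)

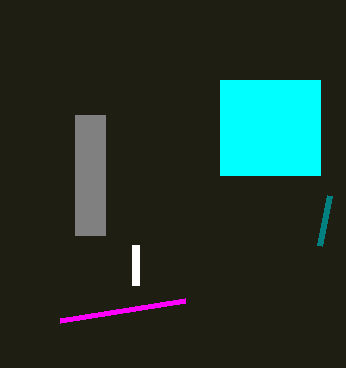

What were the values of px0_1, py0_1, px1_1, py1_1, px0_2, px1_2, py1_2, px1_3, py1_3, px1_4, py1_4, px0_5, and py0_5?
px0_1 = 75, py0_1 = 115, px1_1 = 105, py1_1 = 235, px0_2 = 220, px1_2 = 320, py1_2 = 175, px1_3 = 185, py1_3 = 300, px1_4 = 330, py1_4 = 195, px0_5 = 135, py0_5 = 245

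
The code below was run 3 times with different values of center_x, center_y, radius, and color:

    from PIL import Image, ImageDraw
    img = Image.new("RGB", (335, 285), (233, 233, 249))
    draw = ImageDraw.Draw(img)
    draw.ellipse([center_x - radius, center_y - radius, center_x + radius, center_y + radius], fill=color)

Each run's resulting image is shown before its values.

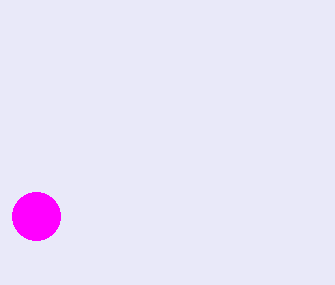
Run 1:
center_x = 36; center_y = 216; radius = 24; color = 'magenta'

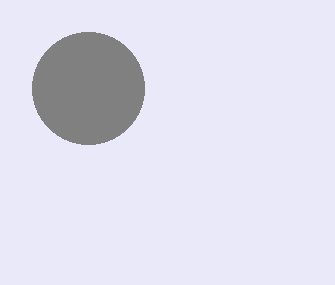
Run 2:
center_x = 88; center_y = 88; radius = 56; color = 'gray'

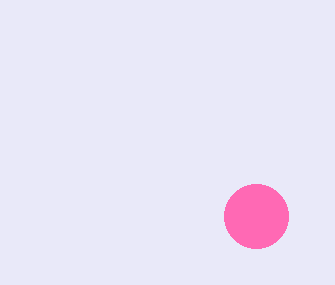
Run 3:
center_x = 256, center_y = 216, radius = 32, color = 'hotpink'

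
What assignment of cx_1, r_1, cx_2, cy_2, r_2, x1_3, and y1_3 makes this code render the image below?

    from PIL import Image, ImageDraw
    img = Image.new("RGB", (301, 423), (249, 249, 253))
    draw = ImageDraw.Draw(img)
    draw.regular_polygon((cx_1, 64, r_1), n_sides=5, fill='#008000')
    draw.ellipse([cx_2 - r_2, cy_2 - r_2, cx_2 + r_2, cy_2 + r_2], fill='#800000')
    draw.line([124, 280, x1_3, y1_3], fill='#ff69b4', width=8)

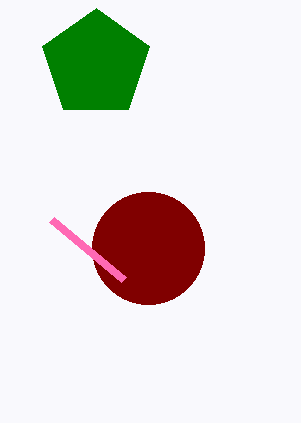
cx_1 = 96, r_1 = 56, cx_2 = 148, cy_2 = 248, r_2 = 56, x1_3 = 52, y1_3 = 220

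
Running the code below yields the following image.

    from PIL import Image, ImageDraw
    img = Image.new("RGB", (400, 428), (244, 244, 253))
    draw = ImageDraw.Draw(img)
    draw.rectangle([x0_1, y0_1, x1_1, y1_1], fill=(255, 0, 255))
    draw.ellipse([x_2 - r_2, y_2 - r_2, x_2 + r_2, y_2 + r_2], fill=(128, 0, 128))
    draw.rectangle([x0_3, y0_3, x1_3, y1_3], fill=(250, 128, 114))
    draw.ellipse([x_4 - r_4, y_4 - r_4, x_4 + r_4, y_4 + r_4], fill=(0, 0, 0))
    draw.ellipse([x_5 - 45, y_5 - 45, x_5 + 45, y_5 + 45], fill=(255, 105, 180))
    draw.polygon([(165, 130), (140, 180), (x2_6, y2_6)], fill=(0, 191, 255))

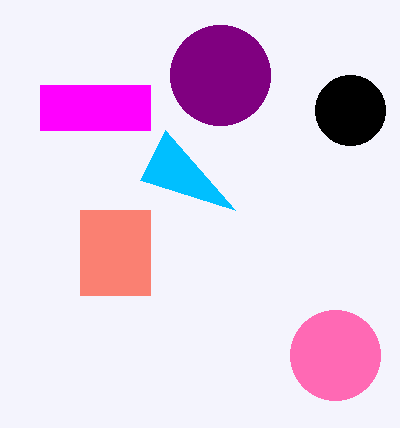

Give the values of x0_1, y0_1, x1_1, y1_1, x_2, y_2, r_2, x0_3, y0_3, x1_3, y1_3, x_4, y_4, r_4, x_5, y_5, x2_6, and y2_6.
x0_1 = 40, y0_1 = 85, x1_1 = 150, y1_1 = 130, x_2 = 220, y_2 = 75, r_2 = 50, x0_3 = 80, y0_3 = 210, x1_3 = 150, y1_3 = 295, x_4 = 350, y_4 = 110, r_4 = 35, x_5 = 335, y_5 = 355, x2_6 = 235, y2_6 = 210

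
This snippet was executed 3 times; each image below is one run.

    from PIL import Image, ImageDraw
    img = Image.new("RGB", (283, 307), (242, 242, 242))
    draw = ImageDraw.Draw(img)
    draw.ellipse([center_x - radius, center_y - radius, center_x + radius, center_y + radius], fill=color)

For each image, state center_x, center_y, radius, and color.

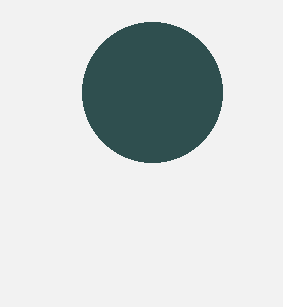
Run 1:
center_x = 152
center_y = 92
radius = 70
color = 'darkslategray'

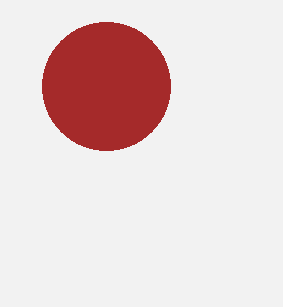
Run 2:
center_x = 106; center_y = 86; radius = 64; color = 'brown'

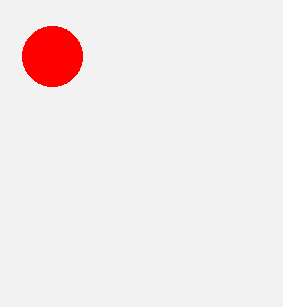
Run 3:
center_x = 52
center_y = 56
radius = 30
color = 'red'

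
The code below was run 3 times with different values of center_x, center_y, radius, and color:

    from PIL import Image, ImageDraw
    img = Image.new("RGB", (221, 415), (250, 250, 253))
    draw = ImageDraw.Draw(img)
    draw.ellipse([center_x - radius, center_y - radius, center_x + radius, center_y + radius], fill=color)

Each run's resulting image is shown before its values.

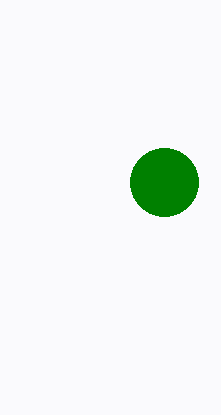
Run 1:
center_x = 164, center_y = 182, radius = 34, color = 'green'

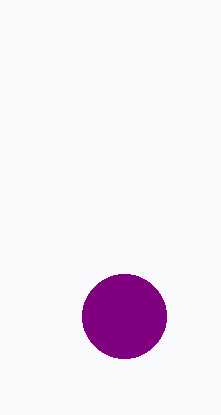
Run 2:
center_x = 124; center_y = 316; radius = 42; color = 'purple'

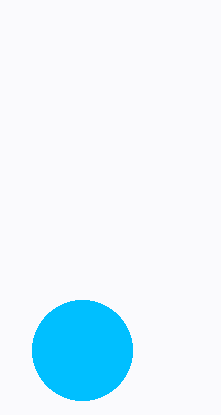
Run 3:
center_x = 82, center_y = 350, radius = 50, color = 'deepskyblue'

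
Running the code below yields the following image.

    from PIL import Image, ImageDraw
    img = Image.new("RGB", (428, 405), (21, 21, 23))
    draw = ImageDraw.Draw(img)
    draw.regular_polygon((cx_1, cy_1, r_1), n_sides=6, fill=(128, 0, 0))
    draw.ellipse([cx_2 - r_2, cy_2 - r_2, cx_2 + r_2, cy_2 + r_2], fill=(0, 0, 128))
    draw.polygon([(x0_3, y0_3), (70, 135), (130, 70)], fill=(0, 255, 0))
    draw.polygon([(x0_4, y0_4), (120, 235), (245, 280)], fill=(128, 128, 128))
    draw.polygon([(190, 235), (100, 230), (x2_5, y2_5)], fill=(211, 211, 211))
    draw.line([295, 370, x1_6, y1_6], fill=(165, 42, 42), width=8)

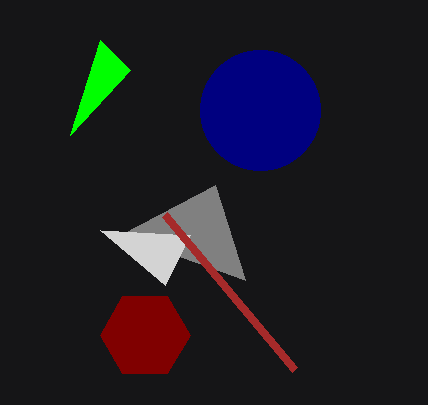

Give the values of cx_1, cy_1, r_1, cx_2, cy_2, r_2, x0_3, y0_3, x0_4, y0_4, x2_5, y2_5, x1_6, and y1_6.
cx_1 = 145; cy_1 = 335; r_1 = 45; cx_2 = 260; cy_2 = 110; r_2 = 60; x0_3 = 100; y0_3 = 40; x0_4 = 215; y0_4 = 185; x2_5 = 165; y2_5 = 285; x1_6 = 165; y1_6 = 215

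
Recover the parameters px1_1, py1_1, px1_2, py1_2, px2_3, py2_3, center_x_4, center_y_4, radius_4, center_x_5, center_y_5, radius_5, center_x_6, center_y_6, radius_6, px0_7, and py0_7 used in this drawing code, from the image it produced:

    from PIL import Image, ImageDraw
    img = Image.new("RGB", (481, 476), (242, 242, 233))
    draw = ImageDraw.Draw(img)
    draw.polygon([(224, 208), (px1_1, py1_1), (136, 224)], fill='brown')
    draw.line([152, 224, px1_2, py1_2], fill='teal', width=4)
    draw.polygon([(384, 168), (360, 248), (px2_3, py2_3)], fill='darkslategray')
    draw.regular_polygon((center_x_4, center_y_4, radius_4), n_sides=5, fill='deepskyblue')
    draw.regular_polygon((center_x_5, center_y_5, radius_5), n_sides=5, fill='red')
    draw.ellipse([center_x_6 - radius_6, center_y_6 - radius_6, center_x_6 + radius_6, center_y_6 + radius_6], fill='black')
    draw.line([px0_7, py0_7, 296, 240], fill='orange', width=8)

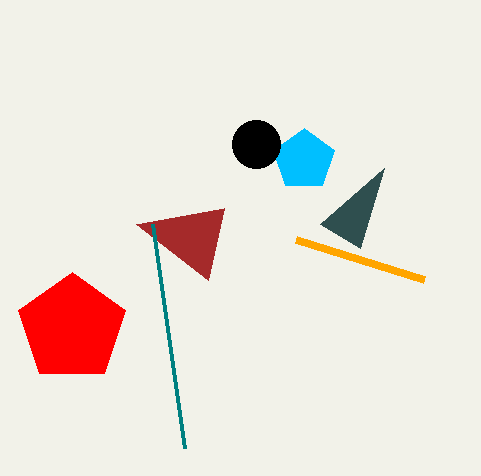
px1_1 = 208; py1_1 = 280; px1_2 = 184; py1_2 = 448; px2_3 = 320; py2_3 = 224; center_x_4 = 304; center_y_4 = 160; radius_4 = 32; center_x_5 = 72; center_y_5 = 328; radius_5 = 56; center_x_6 = 256; center_y_6 = 144; radius_6 = 24; px0_7 = 424; py0_7 = 280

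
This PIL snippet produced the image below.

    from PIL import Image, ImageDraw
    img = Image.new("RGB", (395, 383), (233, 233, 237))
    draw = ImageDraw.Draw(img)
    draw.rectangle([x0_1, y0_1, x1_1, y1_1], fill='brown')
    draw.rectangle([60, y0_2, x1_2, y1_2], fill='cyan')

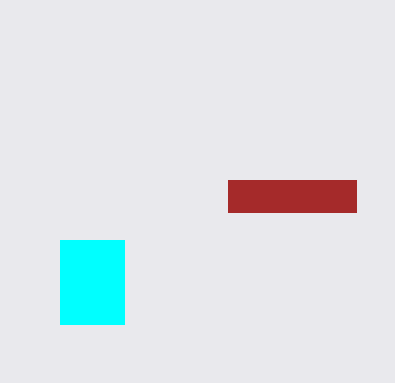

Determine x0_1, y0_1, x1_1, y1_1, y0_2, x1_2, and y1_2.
x0_1 = 228, y0_1 = 180, x1_1 = 356, y1_1 = 212, y0_2 = 240, x1_2 = 124, y1_2 = 324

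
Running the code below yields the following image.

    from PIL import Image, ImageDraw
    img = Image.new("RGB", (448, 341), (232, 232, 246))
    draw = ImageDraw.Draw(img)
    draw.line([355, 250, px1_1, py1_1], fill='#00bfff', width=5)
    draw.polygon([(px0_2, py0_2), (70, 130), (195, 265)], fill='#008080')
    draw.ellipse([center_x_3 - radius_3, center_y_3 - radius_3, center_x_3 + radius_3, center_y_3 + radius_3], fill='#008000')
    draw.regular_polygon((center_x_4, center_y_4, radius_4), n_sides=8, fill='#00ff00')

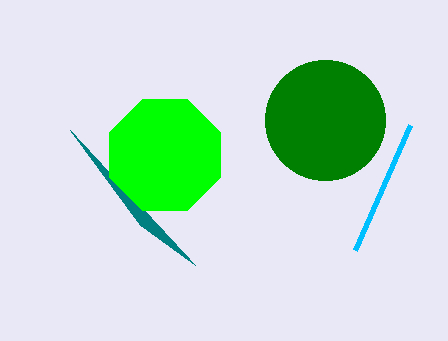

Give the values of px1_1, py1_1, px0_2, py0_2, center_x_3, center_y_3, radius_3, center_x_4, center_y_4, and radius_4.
px1_1 = 410, py1_1 = 125, px0_2 = 140, py0_2 = 225, center_x_3 = 325, center_y_3 = 120, radius_3 = 60, center_x_4 = 165, center_y_4 = 155, radius_4 = 60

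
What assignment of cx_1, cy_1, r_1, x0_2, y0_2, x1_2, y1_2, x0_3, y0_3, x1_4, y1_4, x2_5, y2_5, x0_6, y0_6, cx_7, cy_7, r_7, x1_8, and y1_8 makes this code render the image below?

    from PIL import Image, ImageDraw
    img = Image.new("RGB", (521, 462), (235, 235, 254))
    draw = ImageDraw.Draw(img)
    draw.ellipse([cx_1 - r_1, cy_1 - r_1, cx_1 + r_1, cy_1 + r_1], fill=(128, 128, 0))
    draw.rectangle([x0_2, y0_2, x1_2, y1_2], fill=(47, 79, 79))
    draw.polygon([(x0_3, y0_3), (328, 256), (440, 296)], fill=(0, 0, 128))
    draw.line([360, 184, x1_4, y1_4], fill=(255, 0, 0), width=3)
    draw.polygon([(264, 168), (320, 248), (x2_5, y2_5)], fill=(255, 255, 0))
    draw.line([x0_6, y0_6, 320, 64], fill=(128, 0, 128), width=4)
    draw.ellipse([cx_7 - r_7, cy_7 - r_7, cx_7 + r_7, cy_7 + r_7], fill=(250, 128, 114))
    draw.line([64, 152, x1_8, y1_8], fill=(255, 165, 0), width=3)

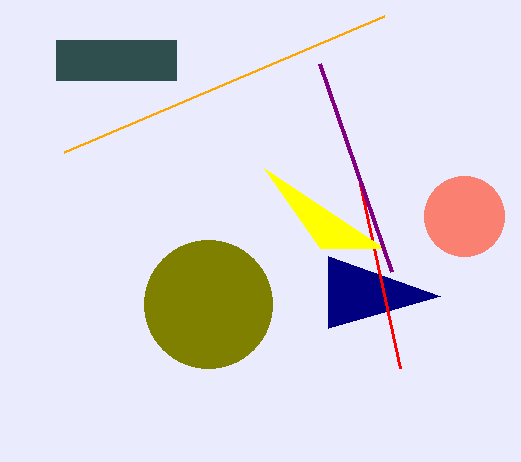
cx_1 = 208
cy_1 = 304
r_1 = 64
x0_2 = 56
y0_2 = 40
x1_2 = 176
y1_2 = 80
x0_3 = 328
y0_3 = 328
x1_4 = 400
y1_4 = 368
x2_5 = 384
y2_5 = 248
x0_6 = 392
y0_6 = 272
cx_7 = 464
cy_7 = 216
r_7 = 40
x1_8 = 384
y1_8 = 16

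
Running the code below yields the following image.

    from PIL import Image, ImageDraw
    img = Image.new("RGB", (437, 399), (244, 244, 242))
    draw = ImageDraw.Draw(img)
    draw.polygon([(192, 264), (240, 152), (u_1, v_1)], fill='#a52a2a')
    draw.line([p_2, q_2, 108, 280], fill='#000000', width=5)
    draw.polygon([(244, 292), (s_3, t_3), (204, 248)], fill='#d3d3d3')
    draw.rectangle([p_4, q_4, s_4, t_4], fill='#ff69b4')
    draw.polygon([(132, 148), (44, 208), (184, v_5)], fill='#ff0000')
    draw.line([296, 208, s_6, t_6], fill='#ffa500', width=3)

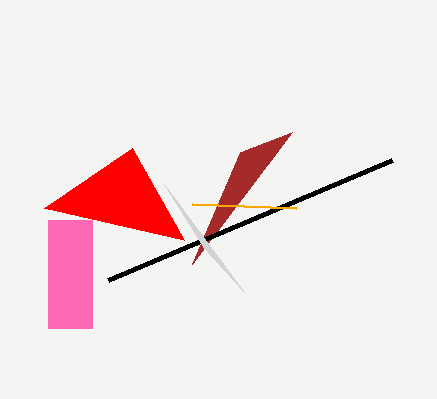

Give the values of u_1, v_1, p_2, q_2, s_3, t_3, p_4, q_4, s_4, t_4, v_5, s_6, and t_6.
u_1 = 292; v_1 = 132; p_2 = 392; q_2 = 160; s_3 = 164; t_3 = 184; p_4 = 48; q_4 = 220; s_4 = 92; t_4 = 328; v_5 = 240; s_6 = 192; t_6 = 204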